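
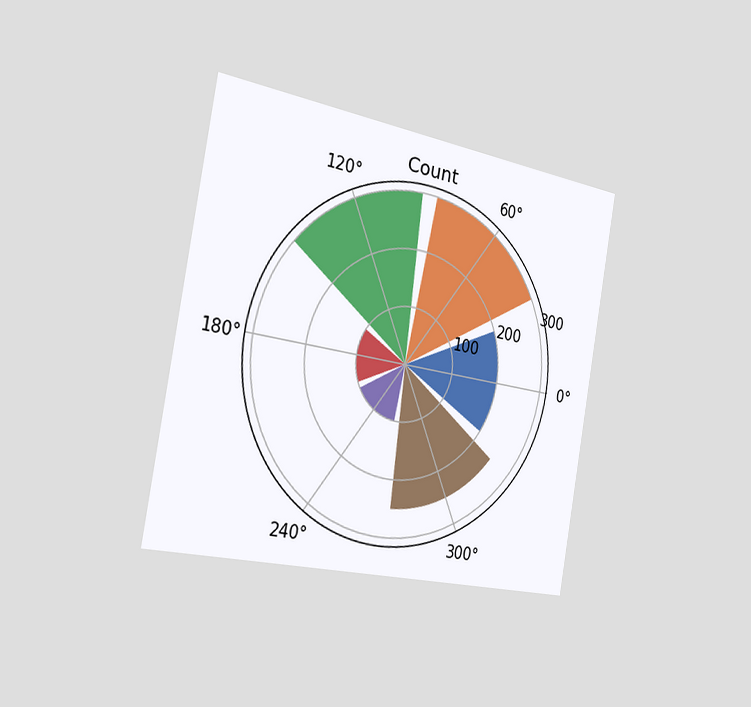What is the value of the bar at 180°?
The chart is tilted about 10° clockwise and viewed slightly from the left. The bar at 180° reaches 100 on the radial axis.

100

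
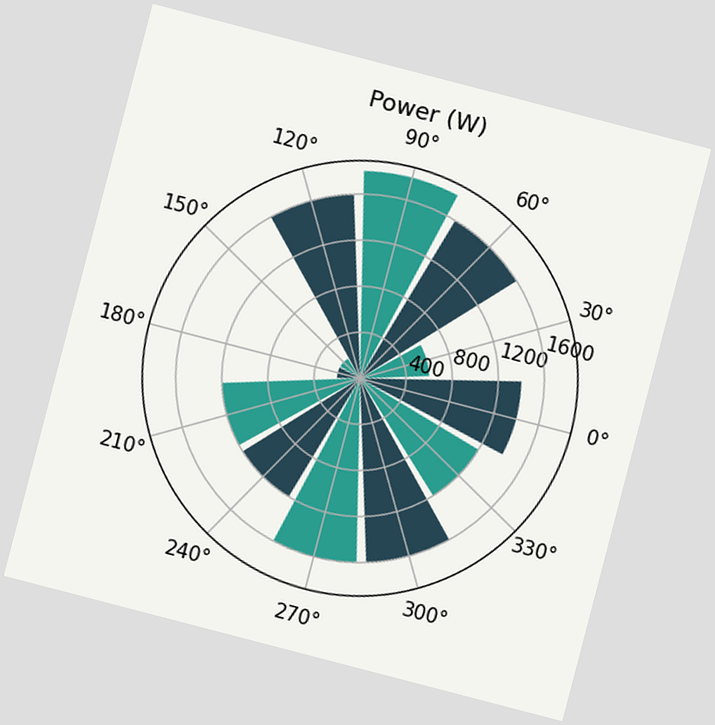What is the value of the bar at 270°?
1600W

The chart is tilted about 15° clockwise. The bar at 270° reaches 1600W on the radial axis.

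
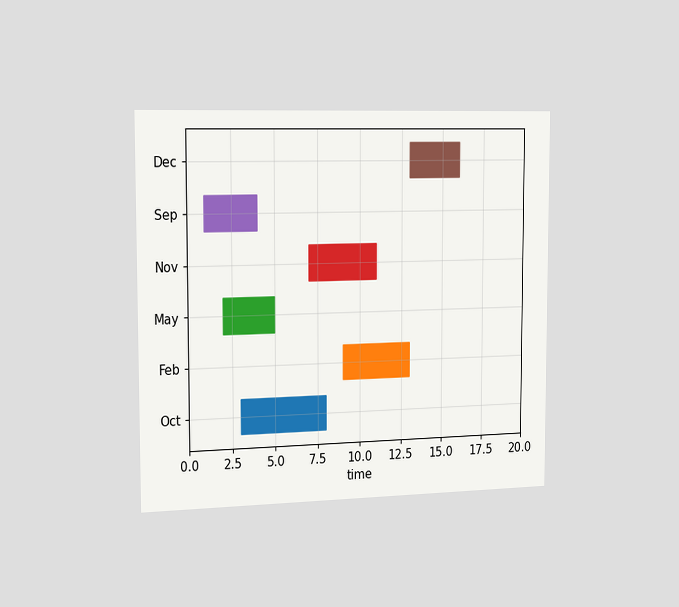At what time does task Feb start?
The chart is viewed slightly from the left. The Feb bar begins at t=9.

9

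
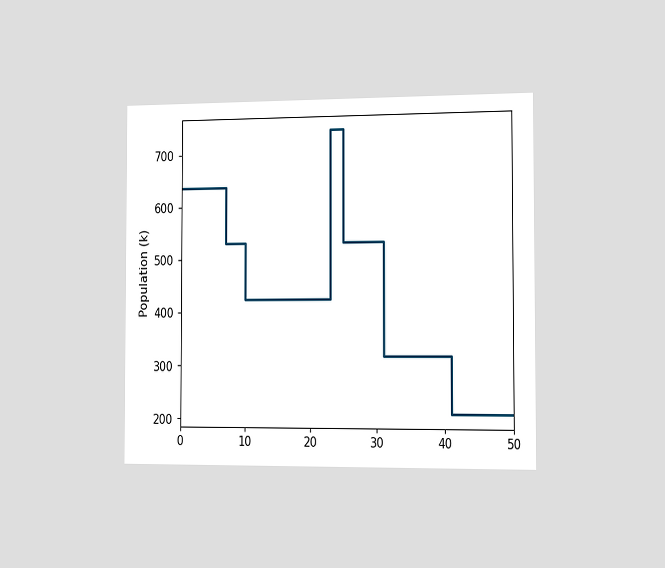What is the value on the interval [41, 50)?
The chart is viewed slightly from the right. On [41, 50) the step sits at 212k.

212k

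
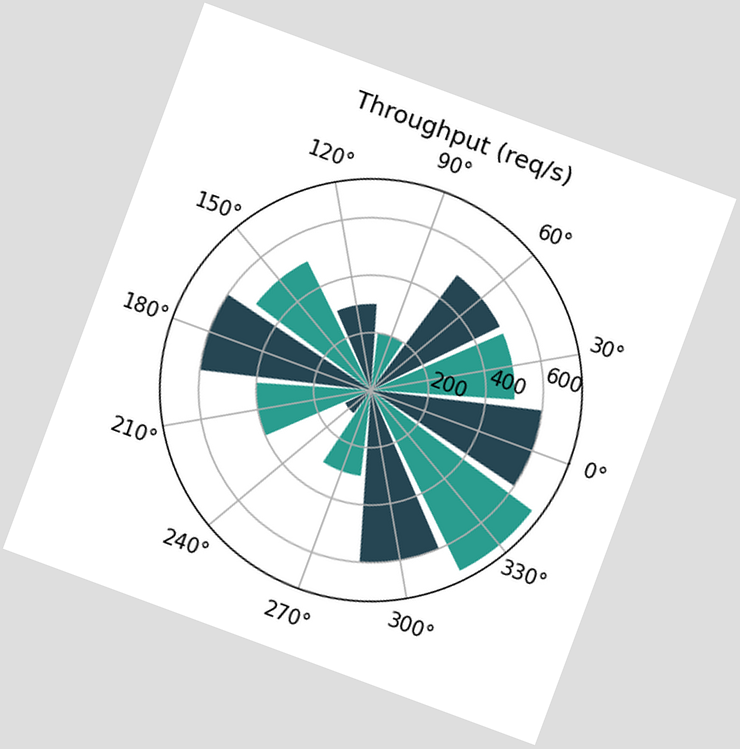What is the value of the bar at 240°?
100req/s

The chart is tilted about 20° clockwise. The bar at 240° reaches 100req/s on the radial axis.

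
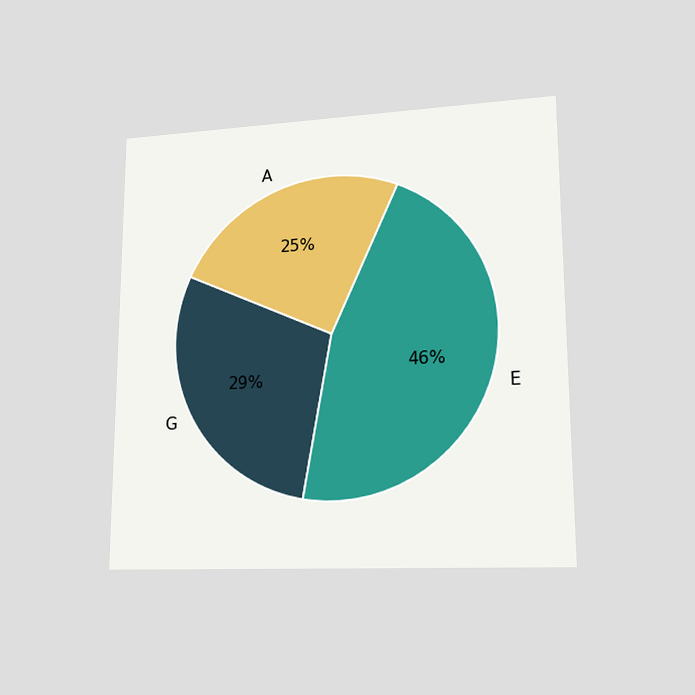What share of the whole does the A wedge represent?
25%

The chart is viewed at a slight angle. The A slice takes up 25% of the pie.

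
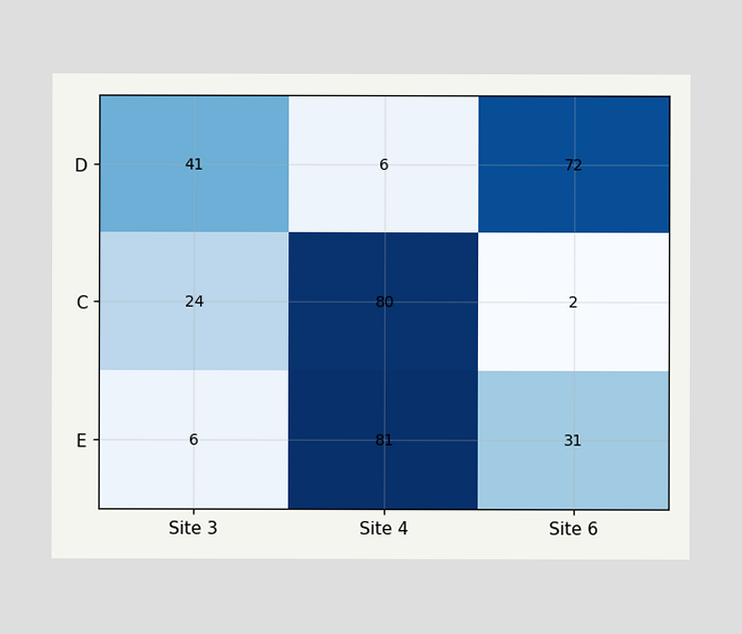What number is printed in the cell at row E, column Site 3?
The (E, Site 3) cell reads 6.

6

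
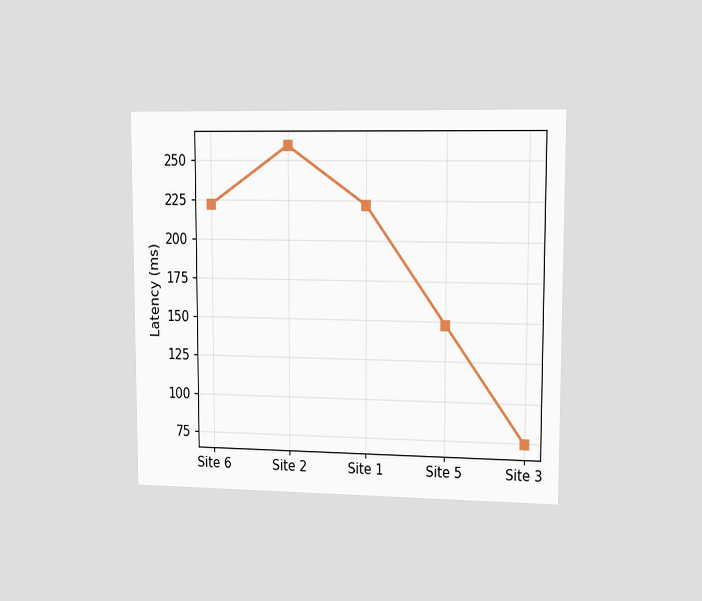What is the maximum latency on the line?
259ms

The chart is viewed slightly from the right. The highest point is at Site 2, and reading across to the y-axis gives 259ms.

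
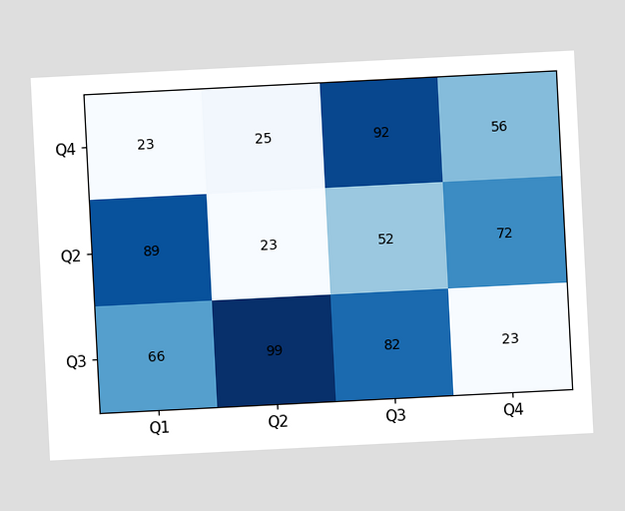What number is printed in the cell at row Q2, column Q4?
72

The chart is tilted about 3° counter-clockwise. The (Q2, Q4) cell reads 72.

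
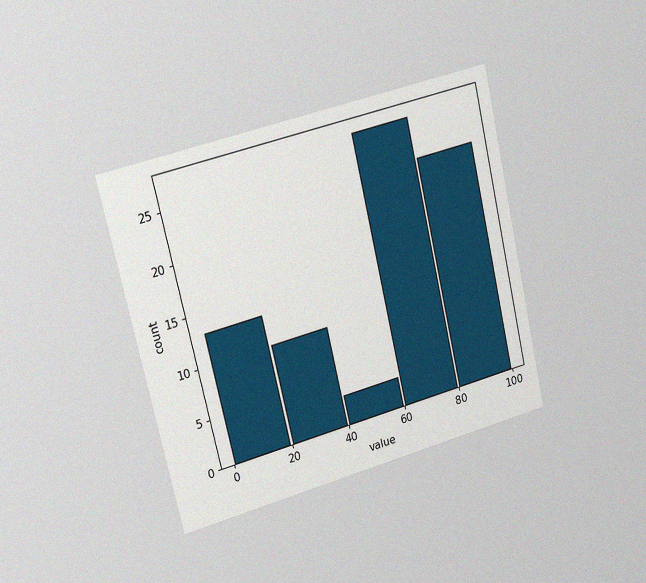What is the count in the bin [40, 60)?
The chart is tilted about 13° counter-clockwise and viewed slightly from the left, with some photo noise. The [40, 60) bin has height 3.

3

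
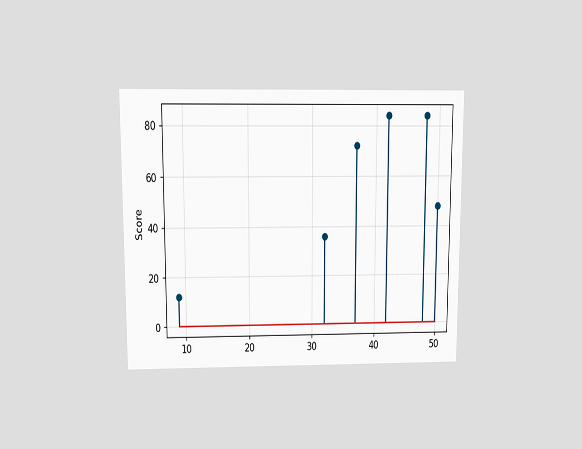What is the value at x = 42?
The chart is viewed slightly from above. The stem at x=42 reaches 84.

84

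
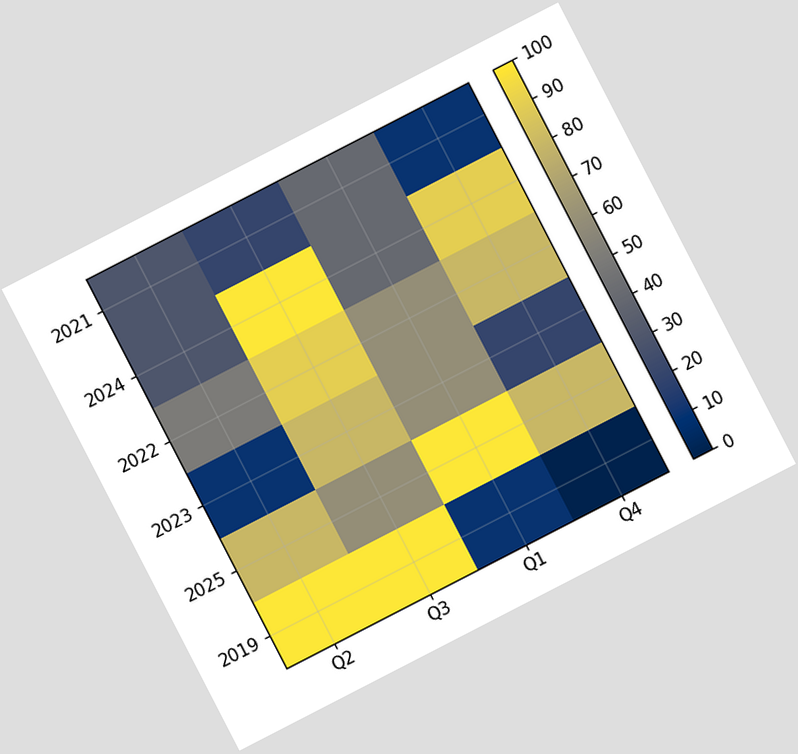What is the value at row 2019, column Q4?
The chart is tilted about 27° counter-clockwise. Matching cell (2019, Q4) against the colorbar gives 0.

0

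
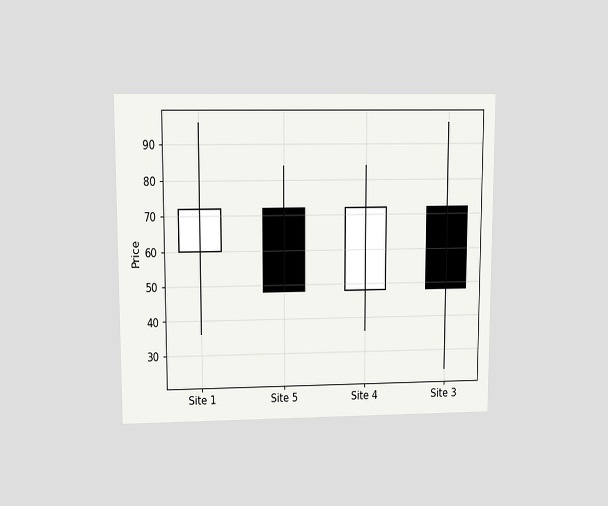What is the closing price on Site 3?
48

The chart is viewed at a slight angle. The Site 3 candle closes at 48.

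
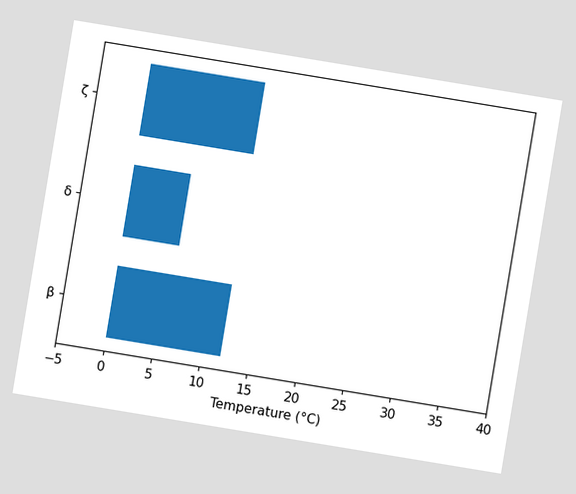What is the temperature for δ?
The chart is tilted about 9° clockwise. Reading along the chart's x-axis, the δ bar reaches 6°C.

6°C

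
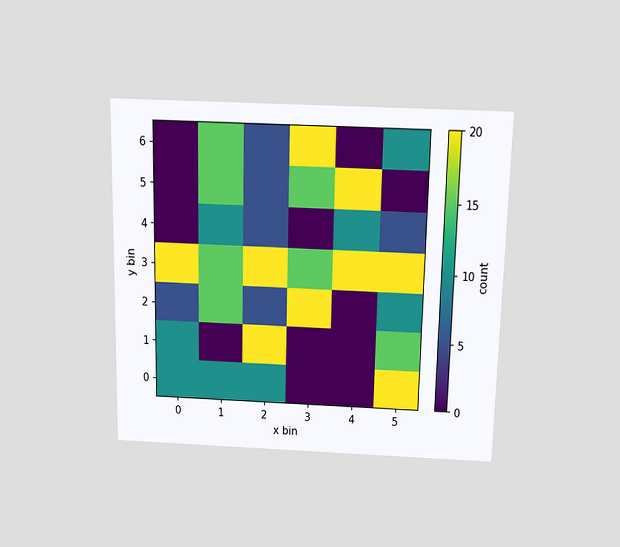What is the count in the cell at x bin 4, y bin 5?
The chart is viewed slightly from above. Matching the cell (4, 5) against the colorbar gives 20.

20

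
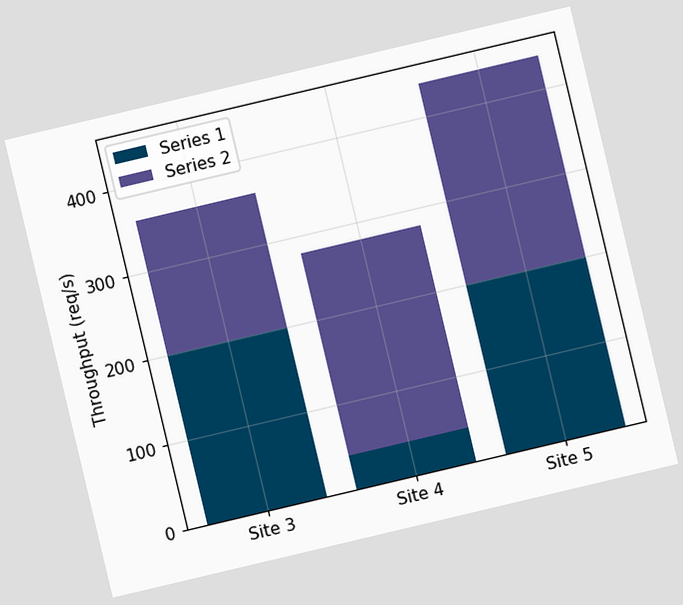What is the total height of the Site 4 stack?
280req/s

The chart is tilted about 13° counter-clockwise. The Site 4 stack's top reaches 280req/s on the y-axis.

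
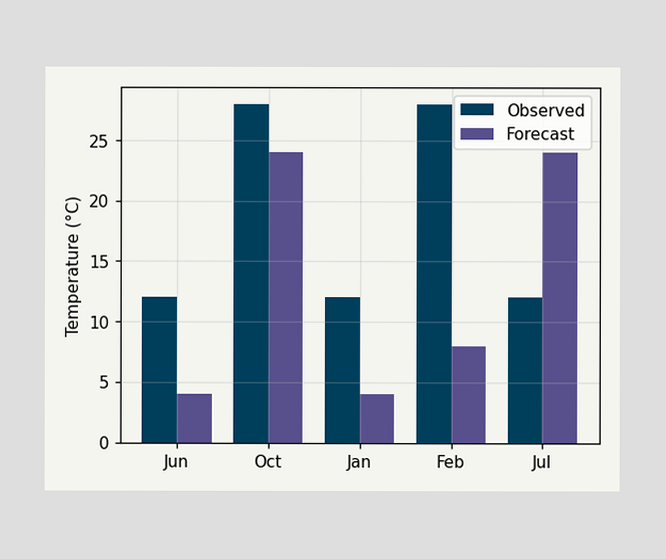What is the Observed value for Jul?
12°C

The Observed bar at Jul reaches 12°C on the y-axis.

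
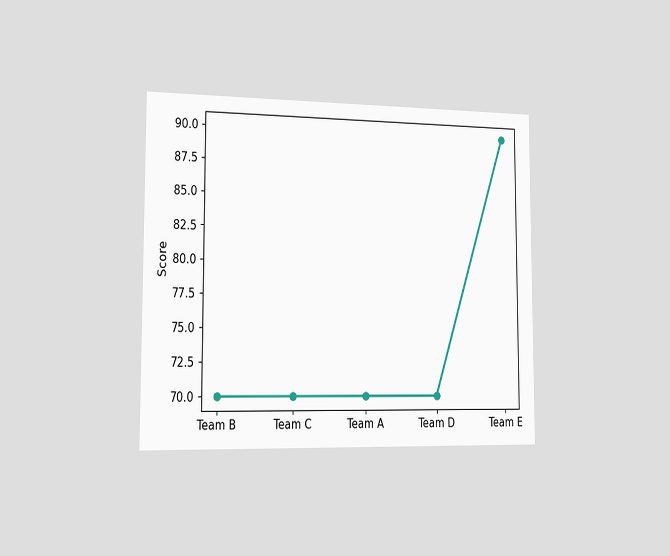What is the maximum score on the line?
The chart is viewed slightly from the left. The highest point is at Team E, and reading across to the y-axis gives 90.

90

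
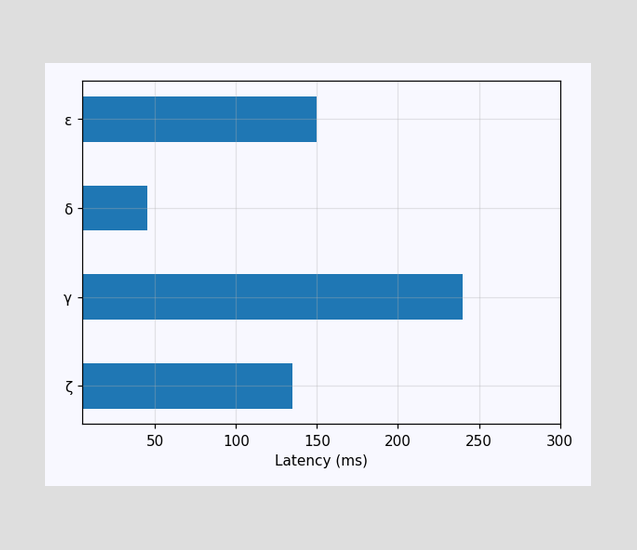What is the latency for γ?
240ms

Reading along the chart's x-axis, the γ bar reaches 240ms.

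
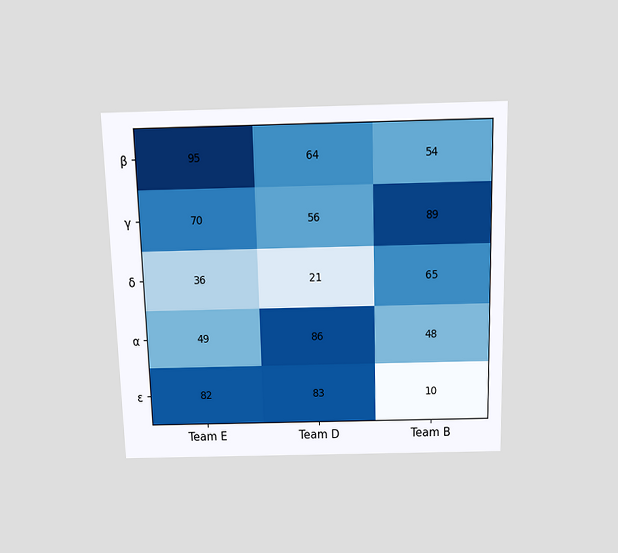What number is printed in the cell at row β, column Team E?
95

The chart is viewed slightly from above. The (β, Team E) cell reads 95.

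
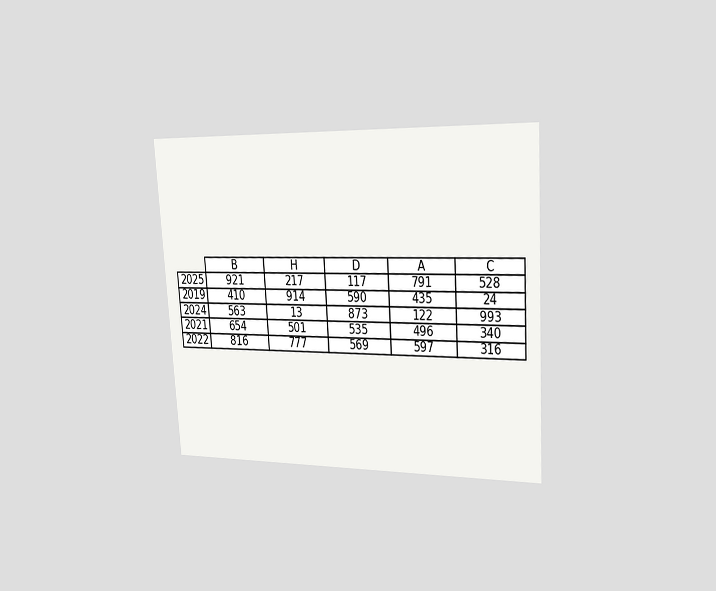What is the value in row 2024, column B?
The chart is tilted about 4° counter-clockwise and viewed slightly from the right. The (2024, B) cell reads 563.

563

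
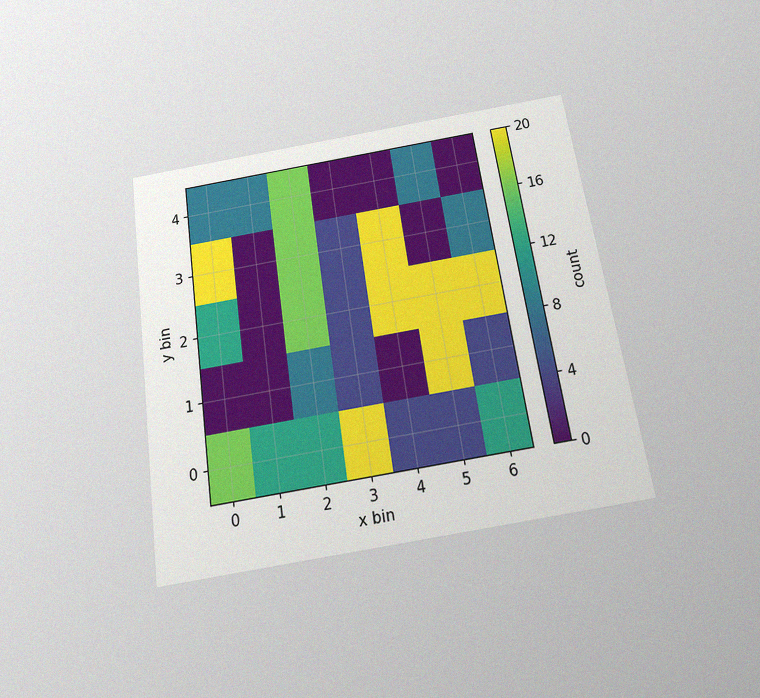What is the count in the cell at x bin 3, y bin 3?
4

The chart is tilted about 8° counter-clockwise and viewed slightly from below, with some photo noise. Matching the cell (3, 3) against the colorbar gives 4.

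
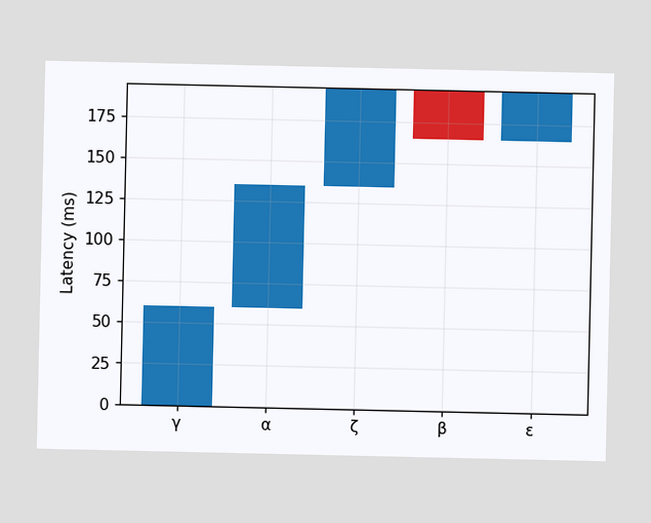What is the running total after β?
165ms

After β the running total reaches 165ms.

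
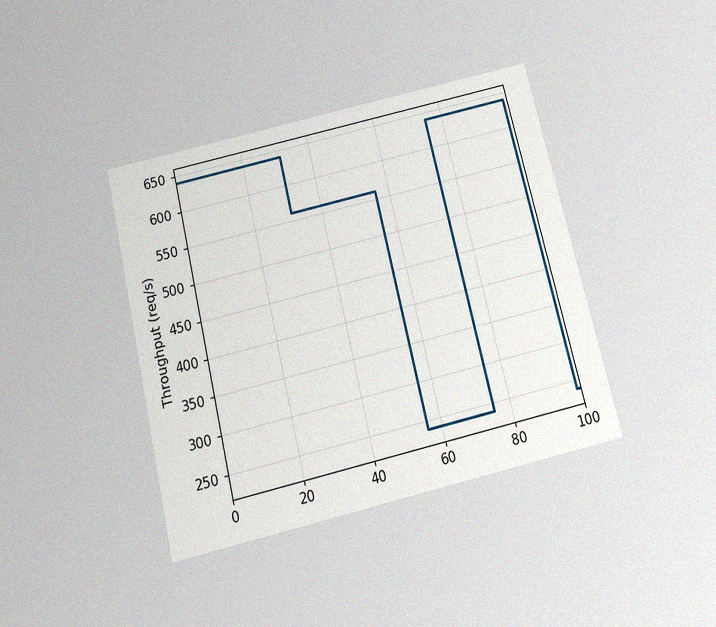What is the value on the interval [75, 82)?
640req/s

The chart is tilted about 13° counter-clockwise and viewed slightly from below, with some photo noise. On [75, 82) the step sits at 640req/s.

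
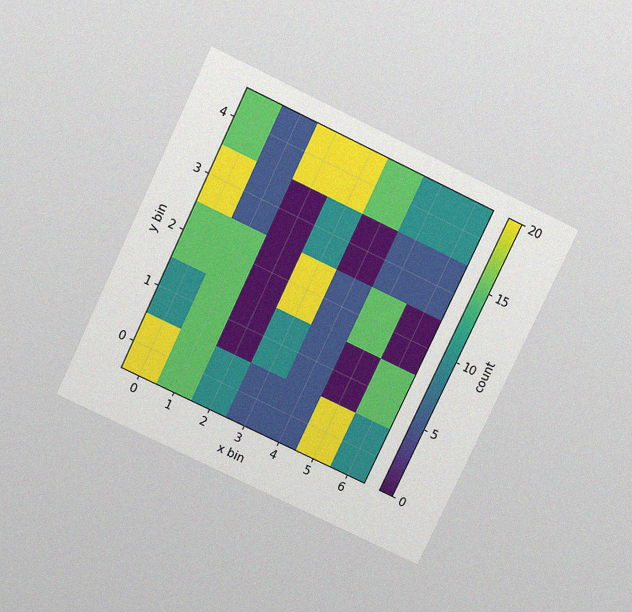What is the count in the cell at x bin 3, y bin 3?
The chart is tilted about 25° clockwise and viewed slightly from above, with some photo noise. Matching the cell (3, 3) against the colorbar gives 10.

10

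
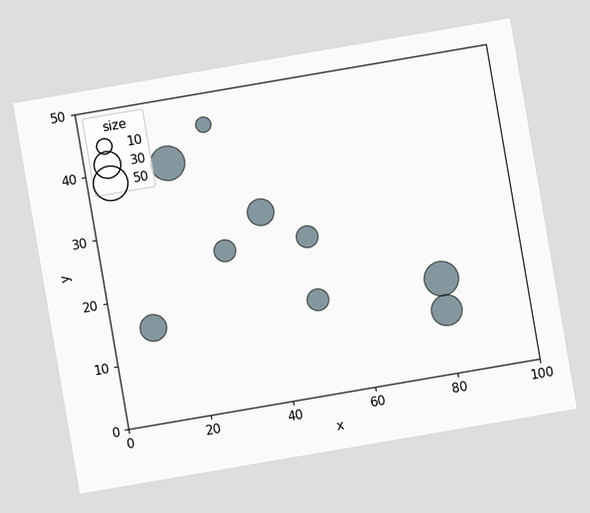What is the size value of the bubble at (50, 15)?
The chart is tilted about 10° counter-clockwise. Matching the bubble at (50, 15) against the size legend gives 20.

20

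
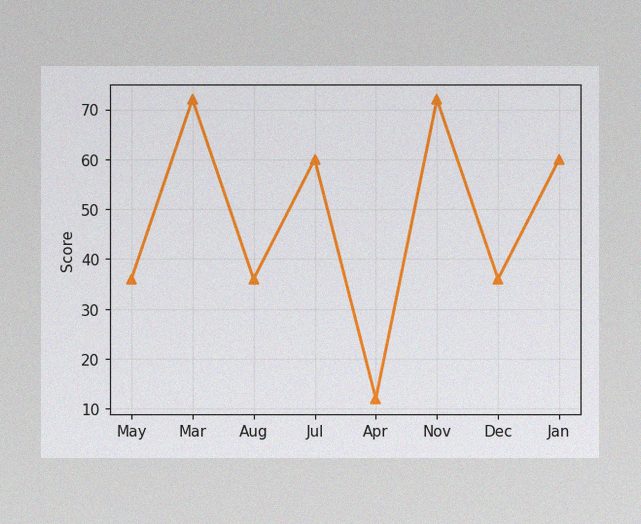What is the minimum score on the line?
12

The image has some photo noise and uneven lighting. The lowest point is at Apr, and reading across to the y-axis gives 12.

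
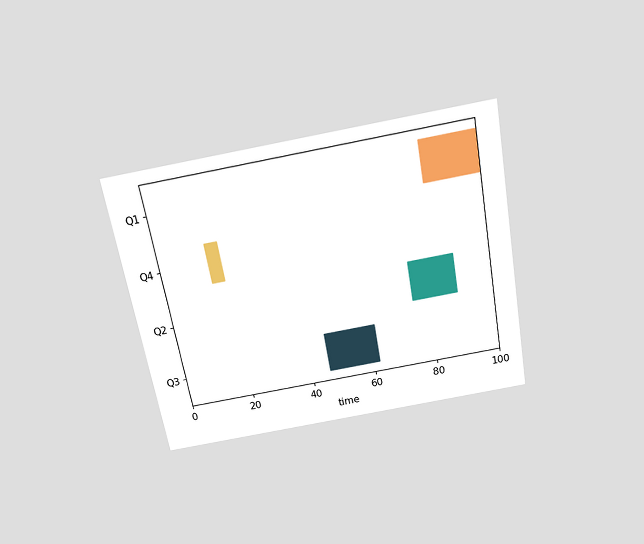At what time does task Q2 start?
The chart is tilted about 10° counter-clockwise and viewed slightly from above. The Q2 bar begins at t=75.

75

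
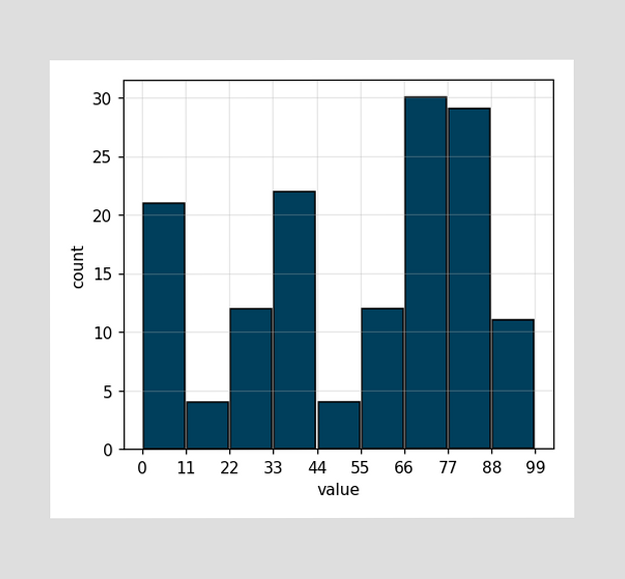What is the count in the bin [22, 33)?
12

The [22, 33) bin has height 12.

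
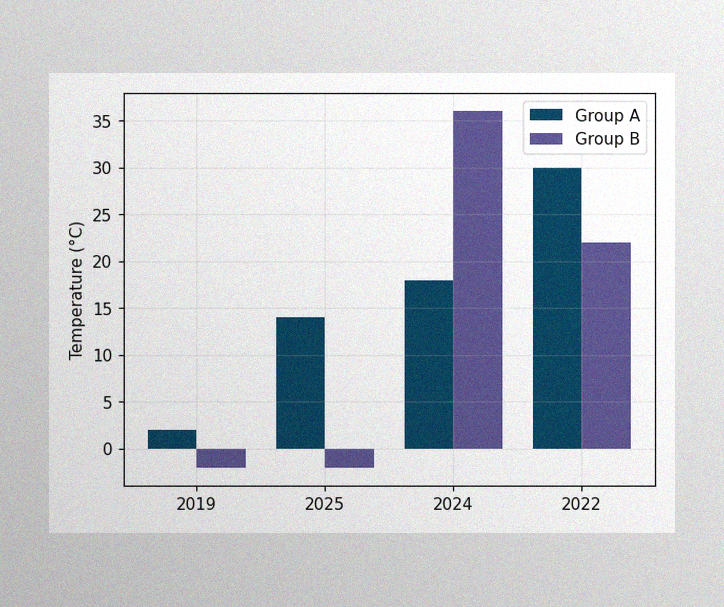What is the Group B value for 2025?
-2°C

The image has some photo noise and uneven lighting. The Group B bar at 2025 reaches -2°C on the y-axis.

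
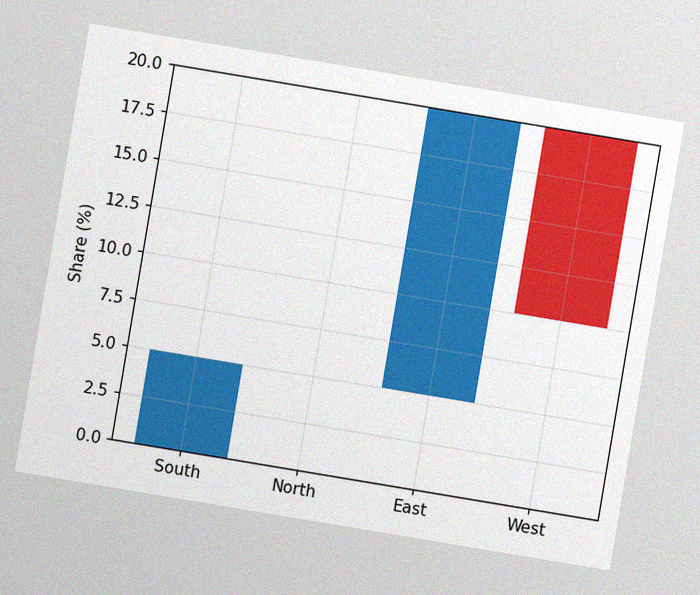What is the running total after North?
The chart is tilted about 9° clockwise, with some photo noise. After North the running total reaches 5%.

5%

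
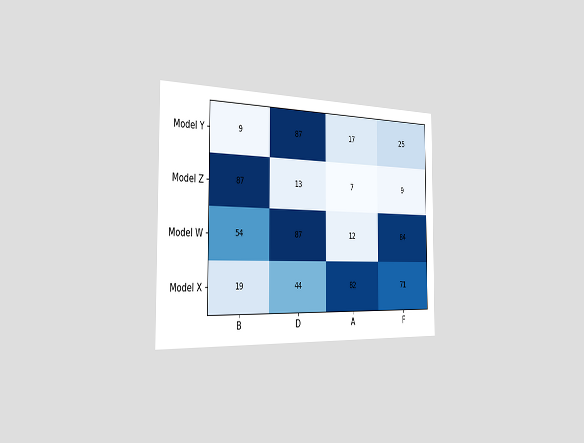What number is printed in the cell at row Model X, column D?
44

The chart is viewed slightly from the left. The (Model X, D) cell reads 44.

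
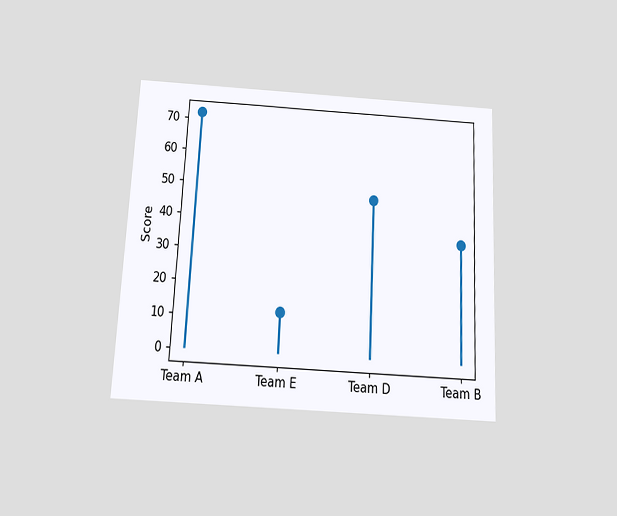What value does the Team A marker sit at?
72

The chart is tilted about 3° clockwise and viewed slightly from below. The Team A marker sits at 72.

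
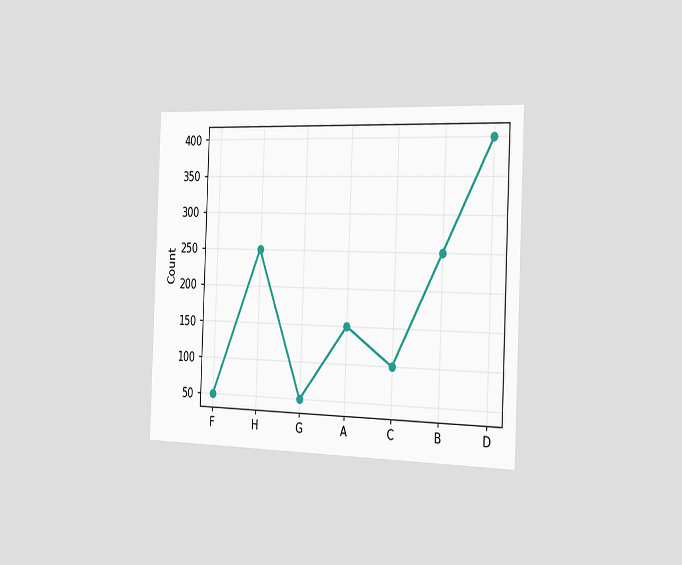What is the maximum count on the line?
The chart is tilted about 2° clockwise and viewed slightly from the right. The highest point is at D, and reading across to the y-axis gives 400.

400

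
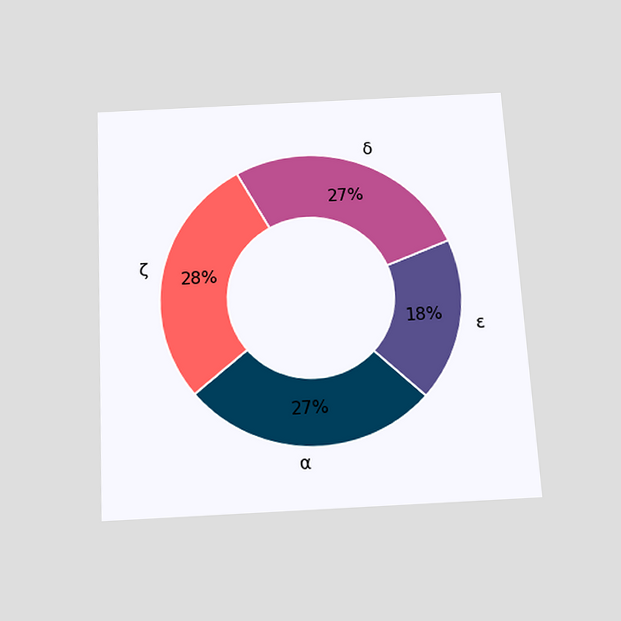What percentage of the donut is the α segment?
The chart is tilted about 3° counter-clockwise and viewed slightly from below. The α segment takes up 27% of the ring.

27%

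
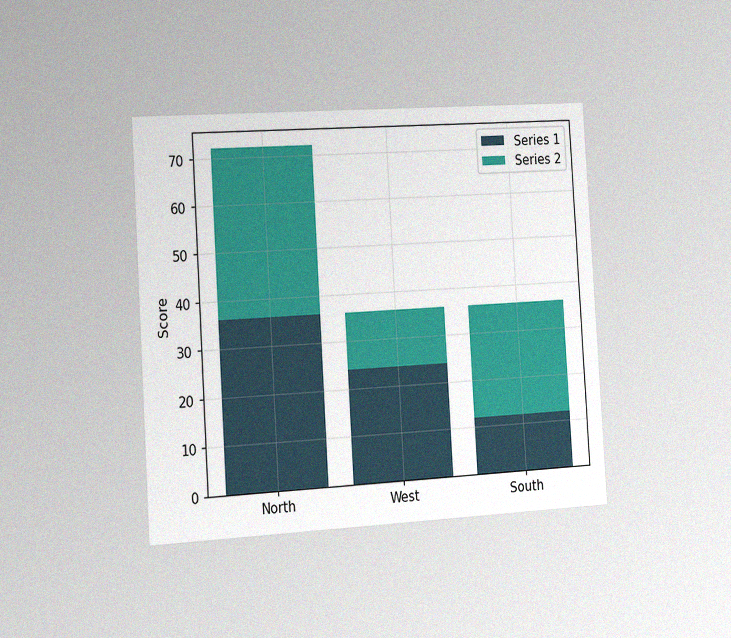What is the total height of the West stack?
36

The chart is tilted about 3° counter-clockwise and viewed slightly from the left, with some photo noise. The West stack's top reaches 36 on the y-axis.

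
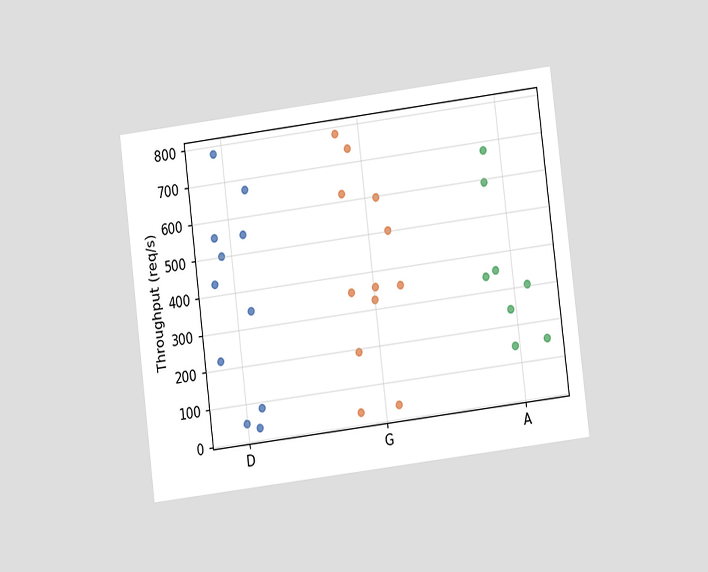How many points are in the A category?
The chart is tilted about 7° counter-clockwise and viewed at a slight angle. Counting the markers in the A column gives 8.

8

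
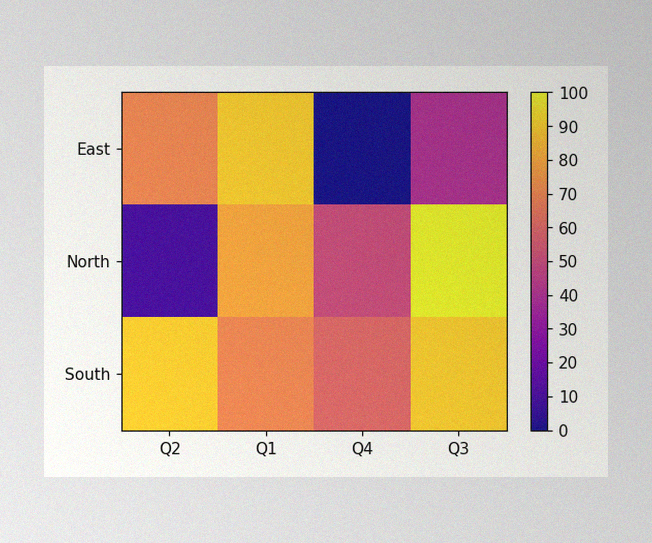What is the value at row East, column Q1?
The image has some photo noise and uneven lighting. Matching cell (East, Q1) against the colorbar gives 90.

90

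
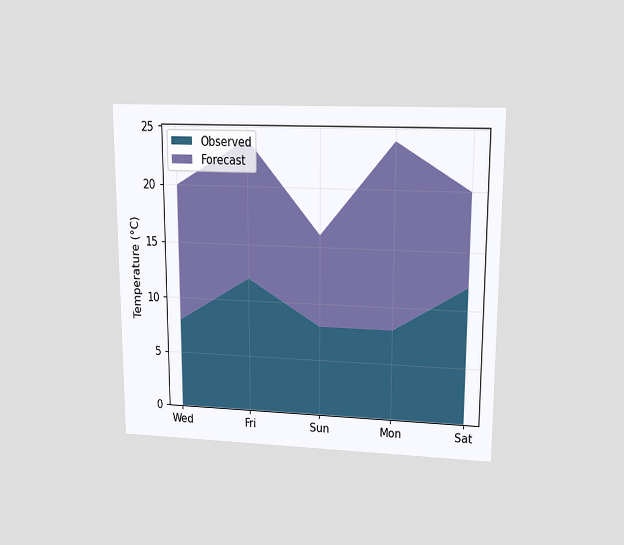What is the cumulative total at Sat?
20°C

The chart is viewed at a slight angle. The stacked total at Sat reaches 20°C.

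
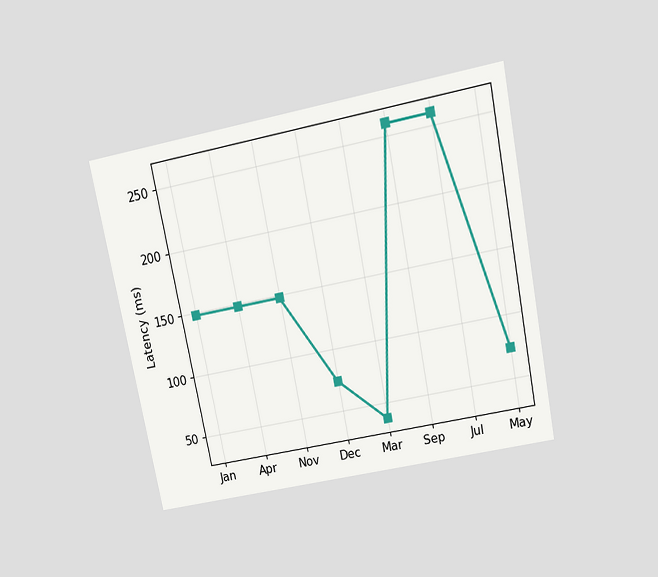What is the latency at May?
74ms

The chart is tilted about 11° counter-clockwise and viewed slightly from above. At May, the line is at 74ms.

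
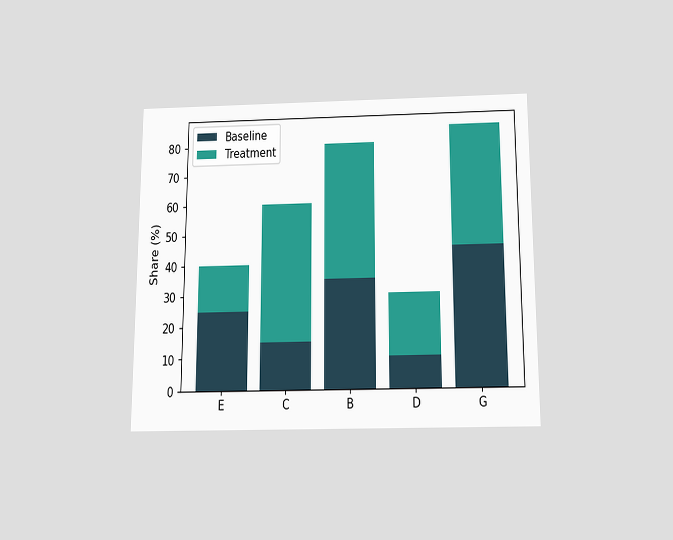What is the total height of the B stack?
80%

The chart is viewed slightly from below. The B stack's top reaches 80% on the y-axis.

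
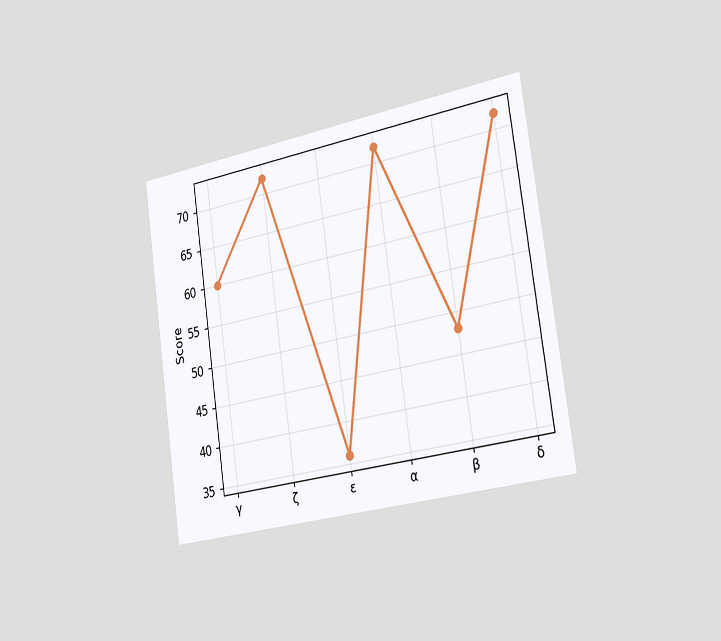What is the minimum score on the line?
36

The chart is tilted about 8° counter-clockwise and viewed slightly from the right. The lowest point is at ε, and reading across to the y-axis gives 36.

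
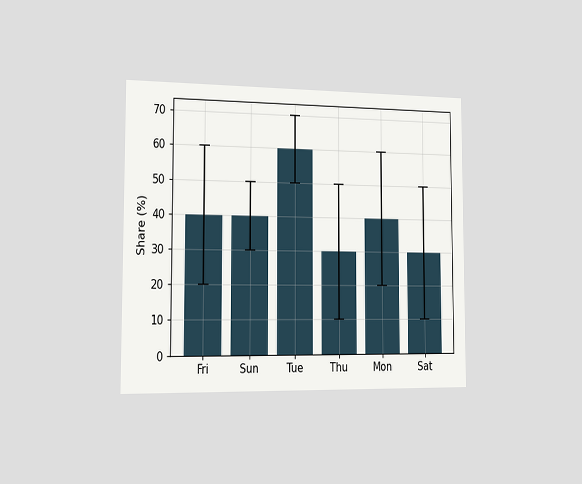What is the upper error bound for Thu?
The chart is viewed slightly from the left. The Thu bar's upper whisker reaches 50%.

50%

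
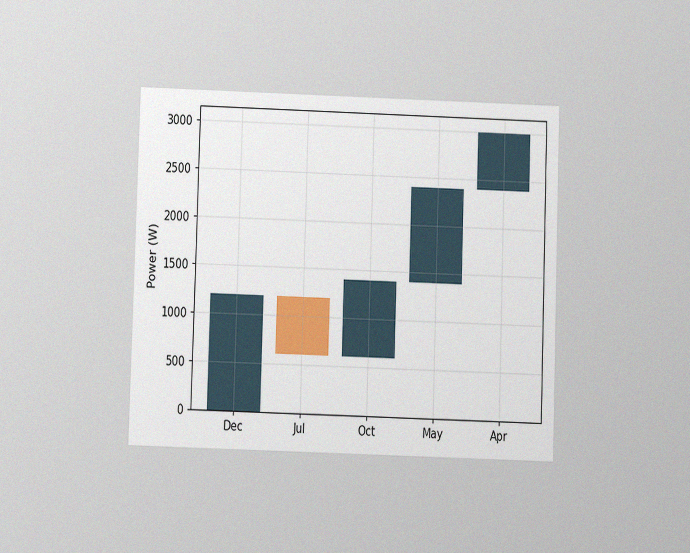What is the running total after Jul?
600W

The chart is viewed at a slight angle, with some photo noise. After Jul the running total reaches 600W.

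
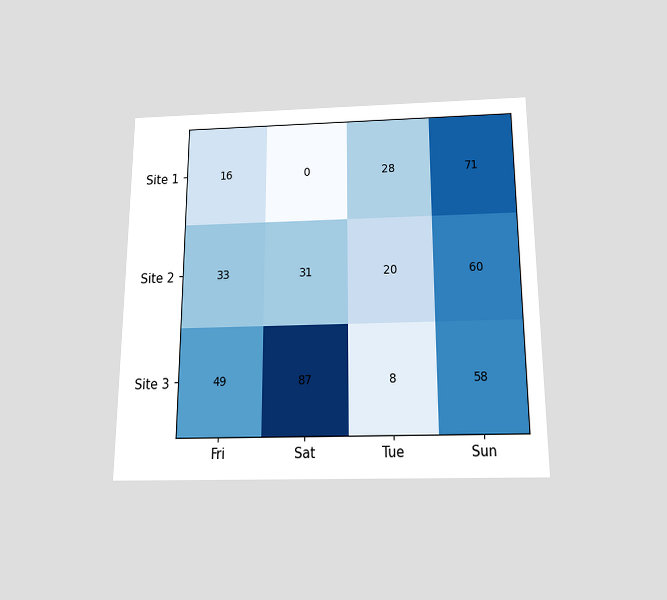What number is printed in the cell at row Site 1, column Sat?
The chart is viewed slightly from below. The (Site 1, Sat) cell reads 0.

0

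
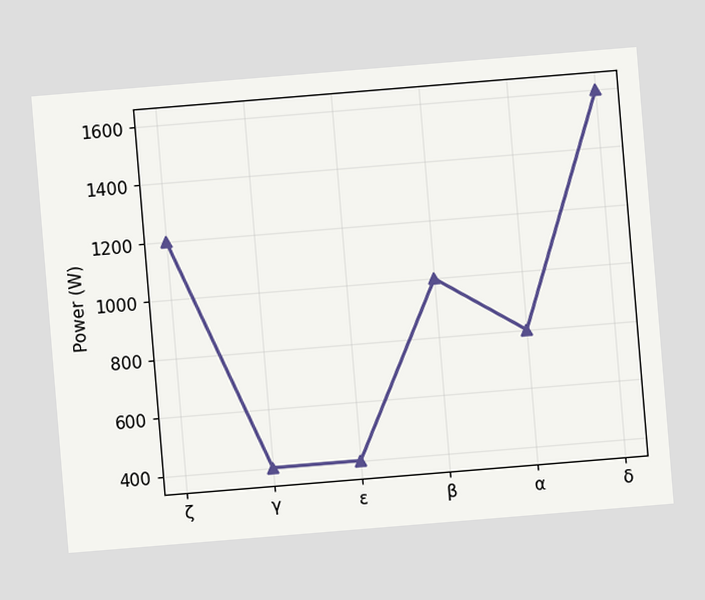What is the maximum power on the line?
The chart is tilted about 5° counter-clockwise. The highest point is at δ, and reading across to the y-axis gives 1600W.

1600W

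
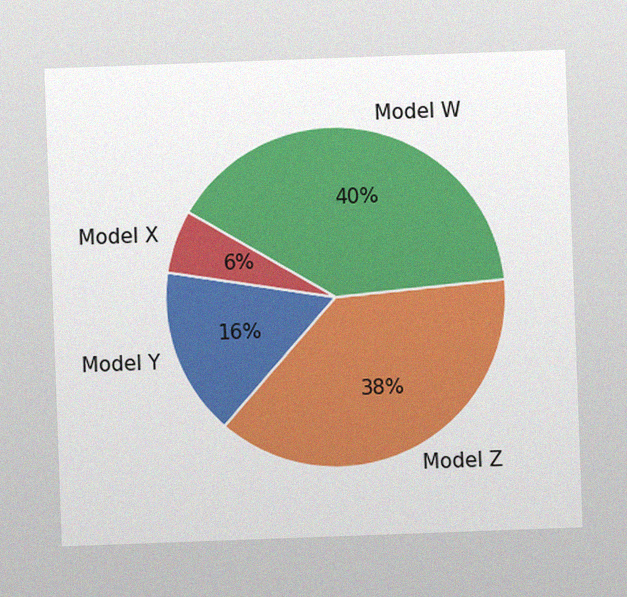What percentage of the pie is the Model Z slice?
The chart is tilted about 2° counter-clockwise, with some photo noise. The Model Z slice takes up 38% of the pie.

38%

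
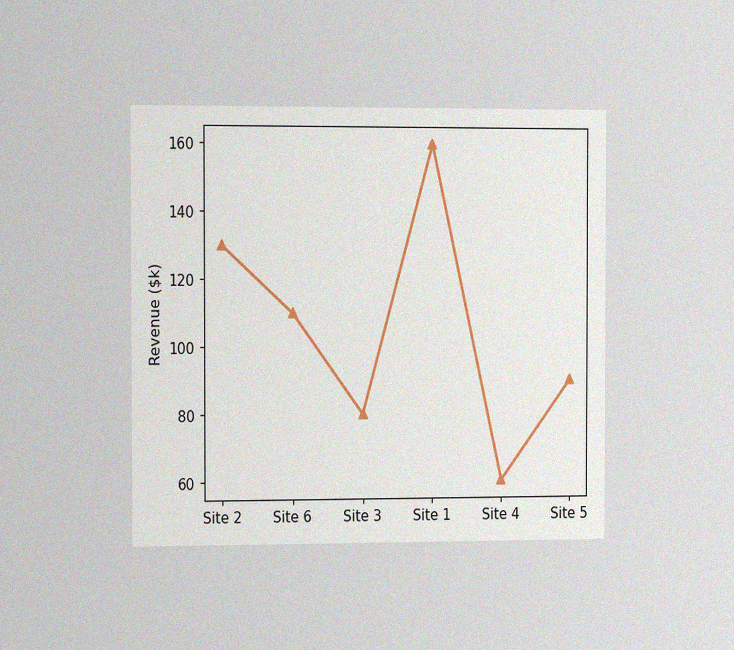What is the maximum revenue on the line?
The chart is viewed slightly from the left, with some photo noise. The highest point is at Site 1, and reading across to the y-axis gives $160k.

$160k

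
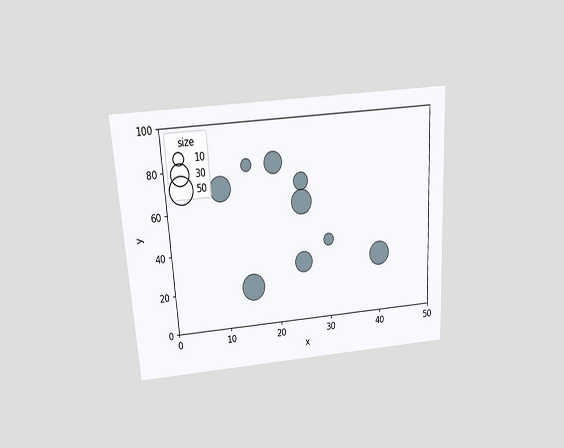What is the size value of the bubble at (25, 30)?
30

The chart is tilted about 3° counter-clockwise and viewed slightly from above. Matching the bubble at (25, 30) against the size legend gives 30.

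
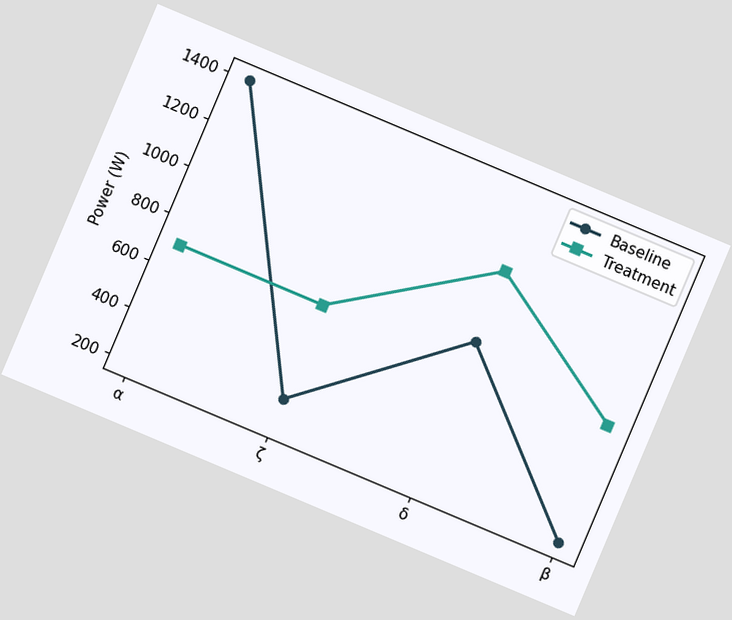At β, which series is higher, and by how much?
The chart is tilted about 23° clockwise. At β, Treatment sits above the other line by 500W.

Treatment, by 500W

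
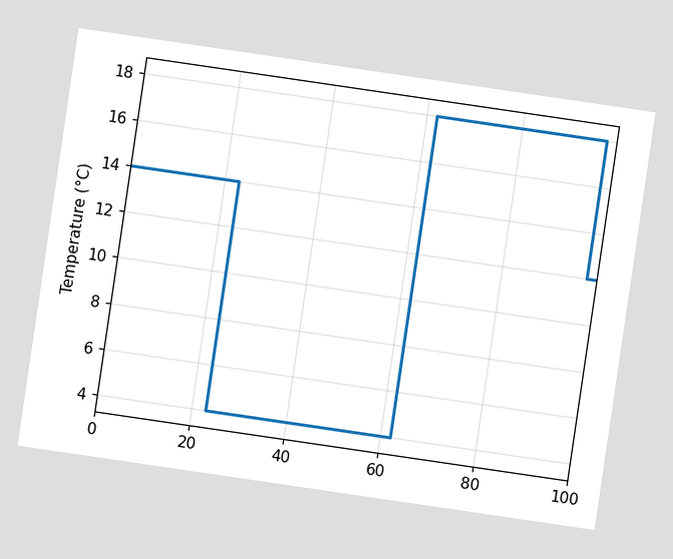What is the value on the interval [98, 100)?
12°C

The chart is tilted about 8° clockwise. On [98, 100) the step sits at 12°C.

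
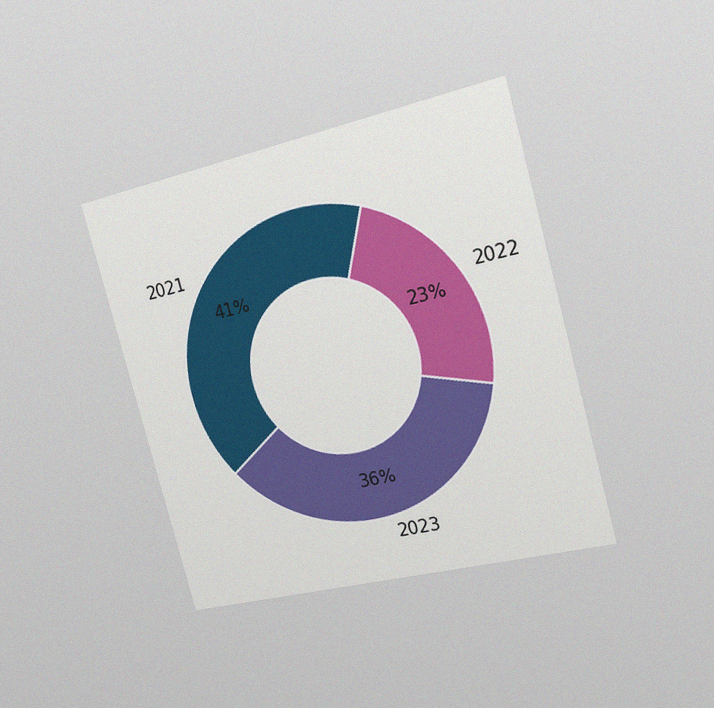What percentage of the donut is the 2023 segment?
The chart is tilted about 15° counter-clockwise and viewed slightly from the right, with some photo noise. The 2023 segment takes up 36% of the ring.

36%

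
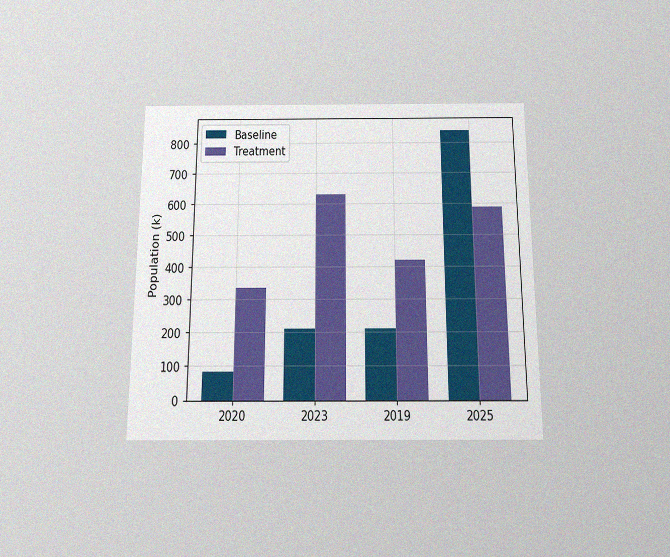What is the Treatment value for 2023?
The chart is viewed slightly from below, with some photo noise. The Treatment bar at 2023 reaches 630k on the y-axis.

630k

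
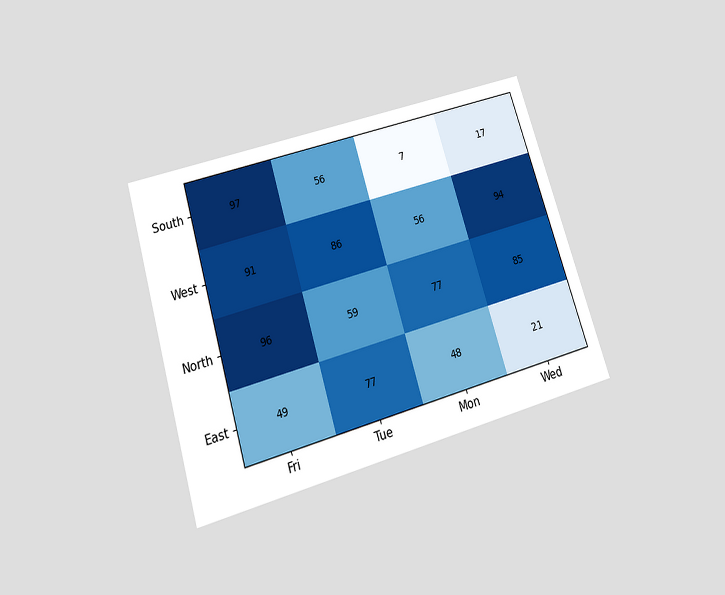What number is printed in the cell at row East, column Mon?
48

The chart is tilted about 17° counter-clockwise and viewed slightly from below. The (East, Mon) cell reads 48.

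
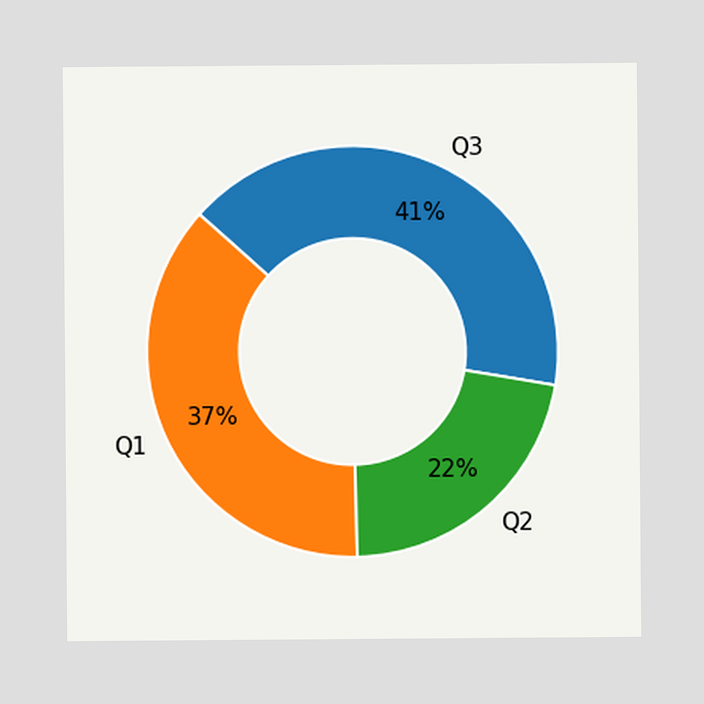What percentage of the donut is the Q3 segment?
The Q3 segment takes up 41% of the ring.

41%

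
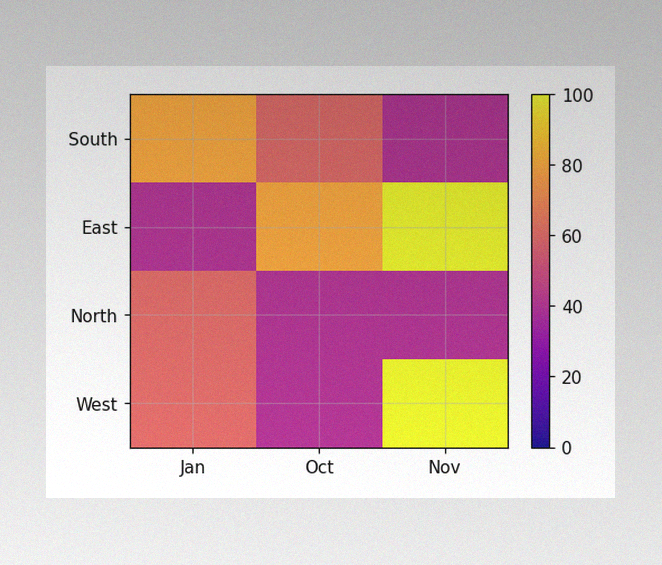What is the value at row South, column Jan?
The image has some photo noise and uneven lighting. Matching cell (South, Jan) against the colorbar gives 80.

80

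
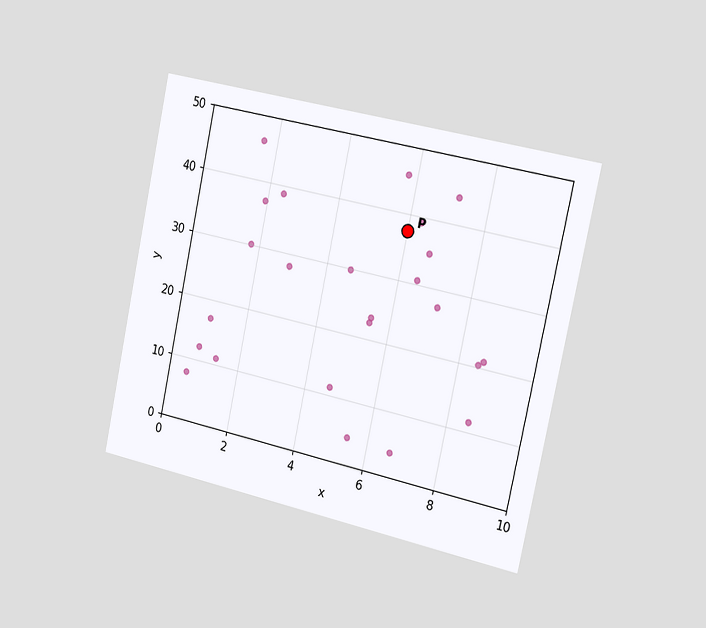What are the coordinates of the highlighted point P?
(6, 37.5)

The chart is tilted about 12° clockwise and viewed slightly from the right. Following the gridlines from P to each axis, P sits at (6, 37.5).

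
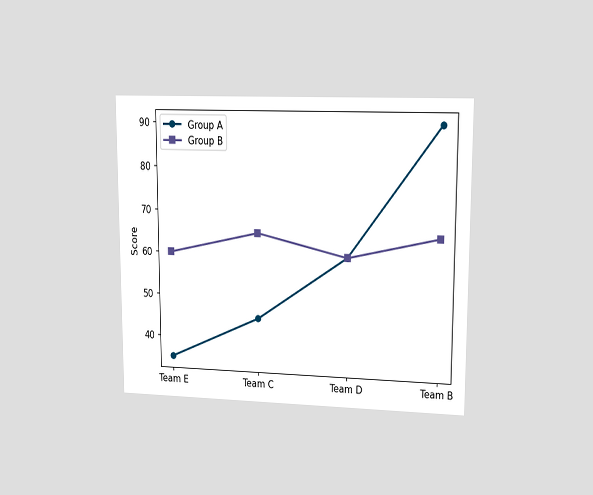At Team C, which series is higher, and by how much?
The chart is viewed at a slight angle. At Team C, Group B sits above the other line by 20.

Group B, by 20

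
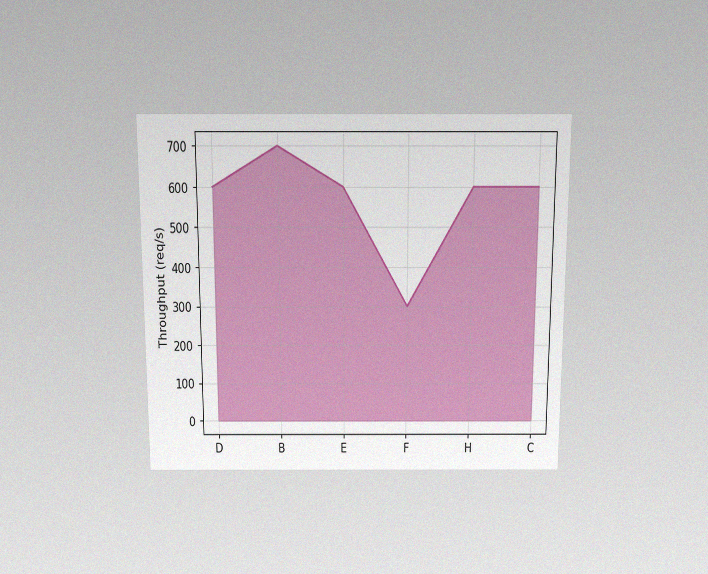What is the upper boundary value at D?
The chart is viewed slightly from above, with some photo noise. At D the upper boundary is at 600req/s.

600req/s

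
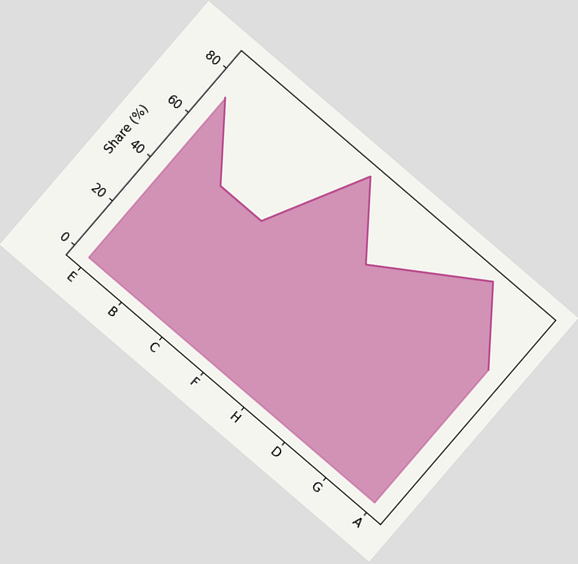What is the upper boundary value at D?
The chart is tilted about 41° clockwise. At D the upper boundary is at 72%.

72%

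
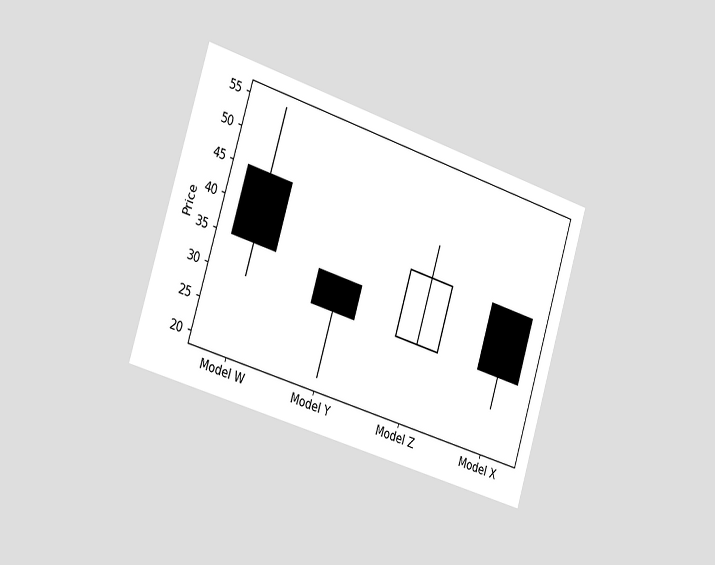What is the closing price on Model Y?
The chart is tilted about 17° clockwise and viewed slightly from the left. The Model Y candle closes at 30.

30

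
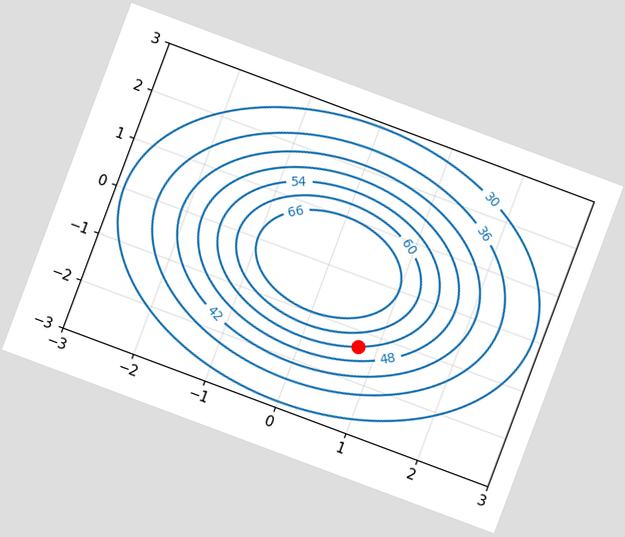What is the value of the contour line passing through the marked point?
The chart is tilted about 20° clockwise. The marked point sits on the contour labelled 54.

54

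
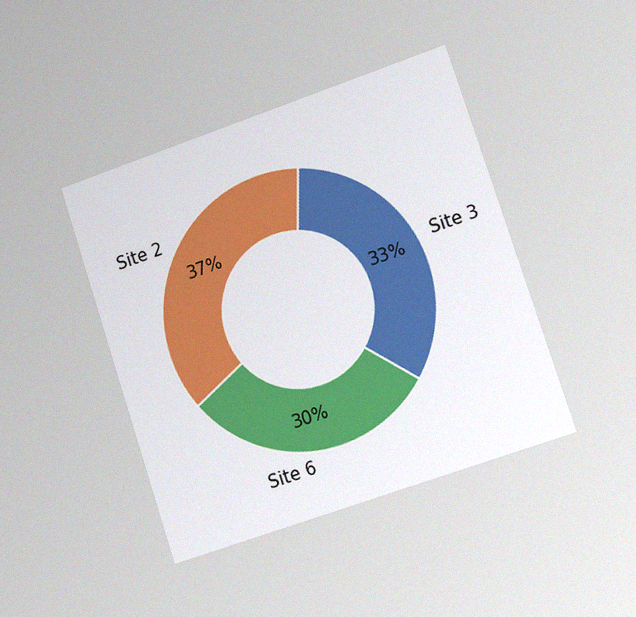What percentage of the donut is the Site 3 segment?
33%

The chart is tilted about 18° counter-clockwise and viewed slightly from the right, with some photo noise. The Site 3 segment takes up 33% of the ring.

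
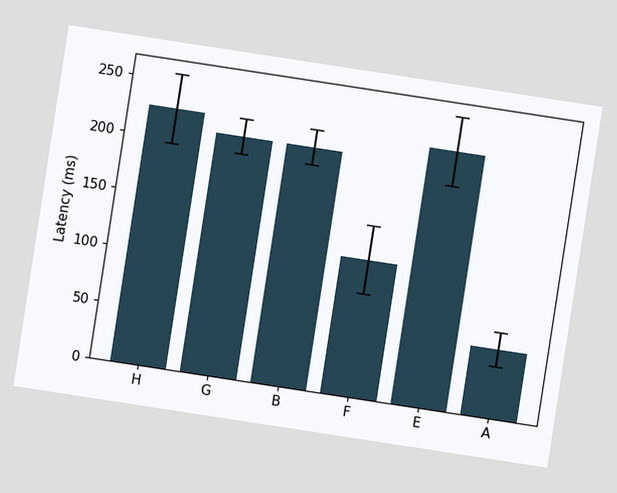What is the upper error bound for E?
255ms

The chart is tilted about 9° clockwise. The E bar's upper whisker reaches 255ms.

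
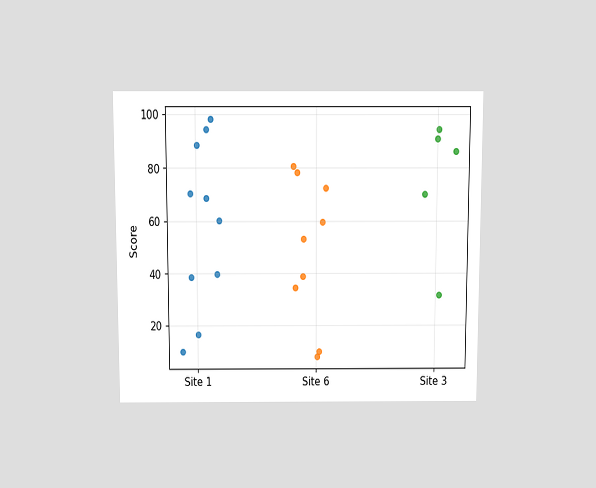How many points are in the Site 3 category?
5

The chart is viewed slightly from above. Counting the markers in the Site 3 column gives 5.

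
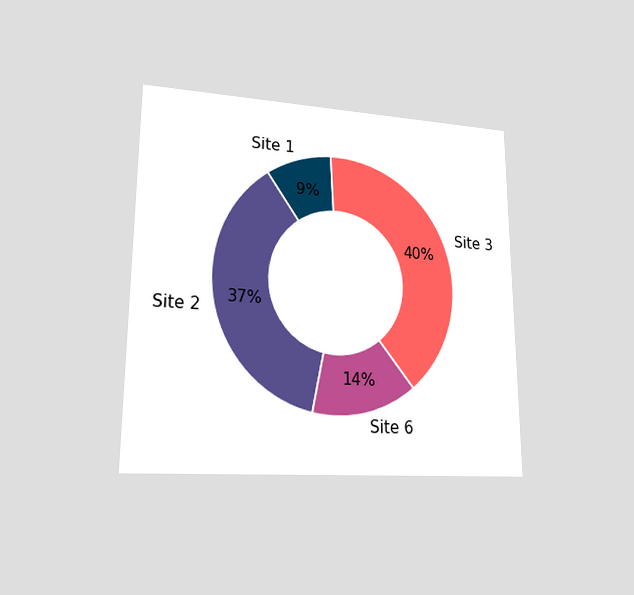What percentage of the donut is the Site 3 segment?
40%

The chart is viewed at a slight angle. The Site 3 segment takes up 40% of the ring.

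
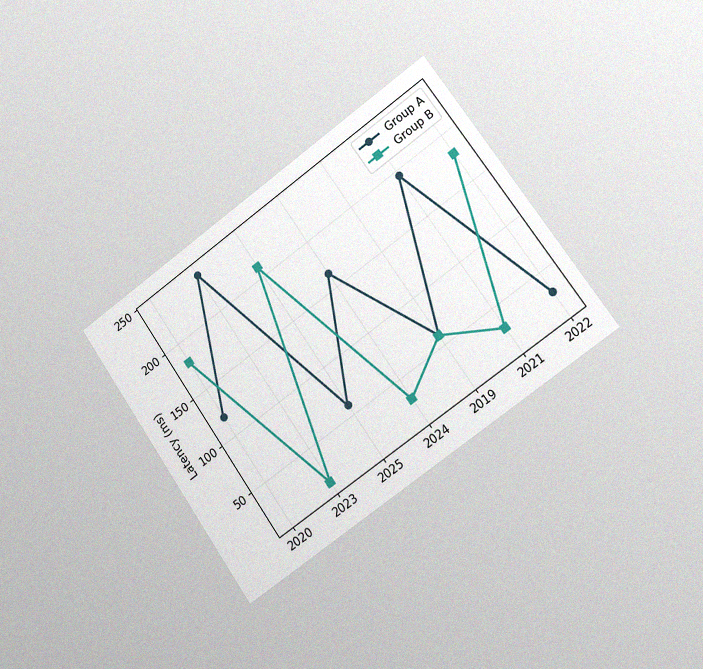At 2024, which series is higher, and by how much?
Group A, by 135ms

The chart is tilted about 35° counter-clockwise and viewed slightly from the right, with some photo noise. At 2024, Group A sits above the other line by 135ms.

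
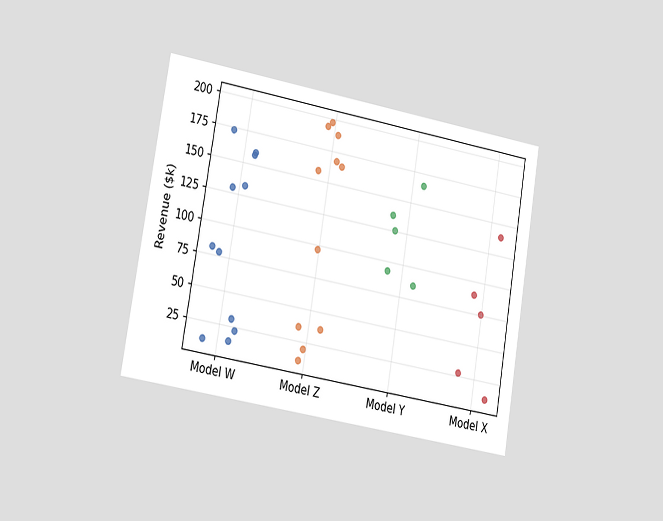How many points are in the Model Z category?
The chart is tilted about 10° clockwise and viewed slightly from the left. Counting the markers in the Model Z column gives 11.

11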